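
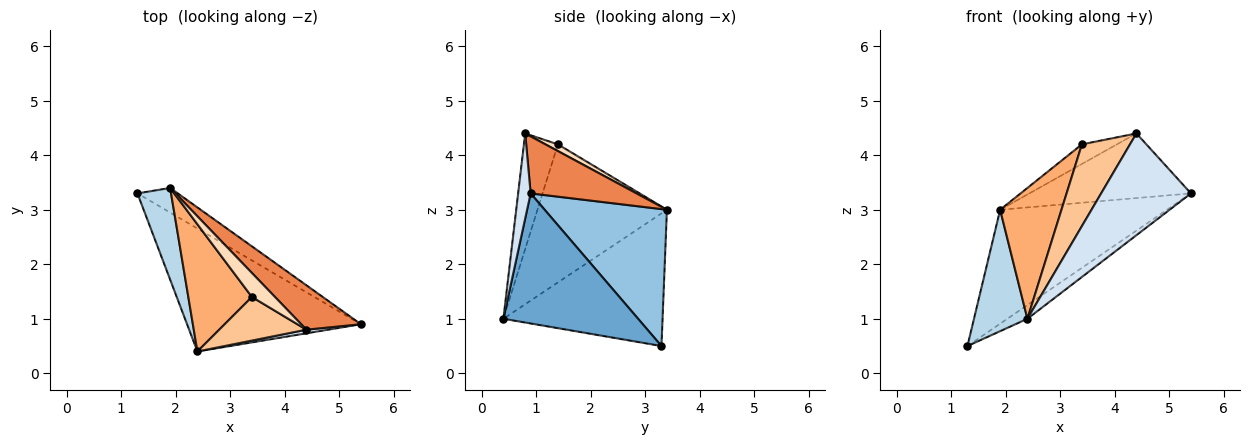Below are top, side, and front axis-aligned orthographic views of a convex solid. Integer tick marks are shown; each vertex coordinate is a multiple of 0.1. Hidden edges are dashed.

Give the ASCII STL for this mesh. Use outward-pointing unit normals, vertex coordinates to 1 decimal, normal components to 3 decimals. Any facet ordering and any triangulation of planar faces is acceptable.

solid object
 facet normal 0.597 0.089 -0.798
  outer loop
   vertex 2.4 0.4 1.0
   vertex 1.3 3.3 0.5
   vertex 5.4 0.9 3.3
  endloop
 endfacet
 facet normal 0.582 0.795 -0.172
  outer loop
   vertex 1.9 3.4 3.0
   vertex 5.4 0.9 3.3
   vertex 1.3 3.3 0.5
  endloop
 endfacet
 facet normal -0.922 -0.309 0.234
  outer loop
   vertex 1.9 3.4 3.0
   vertex 1.3 3.3 0.5
   vertex 2.4 0.4 1.0
  endloop
 endfacet
 facet normal 0.138 -0.990 0.035
  outer loop
   vertex 4.4 0.8 4.4
   vertex 2.4 0.4 1.0
   vertex 5.4 0.9 3.3
  endloop
 endfacet
 facet normal 0.475 0.725 0.498
  outer loop
   vertex 4.4 0.8 4.4
   vertex 5.4 0.9 3.3
   vertex 1.9 3.4 3.0
  endloop
 endfacet
 facet normal -0.834 -0.395 0.384
  outer loop
   vertex 3.4 1.4 4.2
   vertex 1.9 3.4 3.0
   vertex 2.4 0.4 1.0
  endloop
 endfacet
 facet normal -0.529 -0.749 0.399
  outer loop
   vertex 3.4 1.4 4.2
   vertex 2.4 0.4 1.0
   vertex 4.4 0.8 4.4
  endloop
 endfacet
 facet normal 0.220 0.618 0.755
  outer loop
   vertex 3.4 1.4 4.2
   vertex 4.4 0.8 4.4
   vertex 1.9 3.4 3.0
  endloop
 endfacet
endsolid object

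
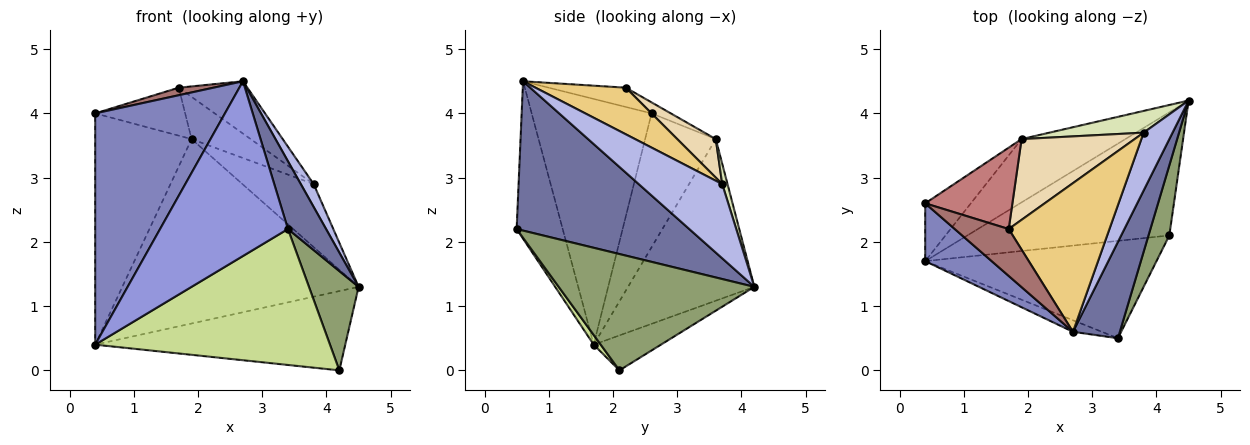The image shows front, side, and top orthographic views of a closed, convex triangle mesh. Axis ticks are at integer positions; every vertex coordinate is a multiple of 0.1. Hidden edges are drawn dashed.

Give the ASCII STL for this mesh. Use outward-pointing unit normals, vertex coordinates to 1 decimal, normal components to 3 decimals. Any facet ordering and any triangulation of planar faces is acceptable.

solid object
 facet normal 0.934 -0.206 0.293
  outer loop
   vertex 2.7 0.6 4.5
   vertex 3.4 0.5 2.2
   vertex 4.5 4.2 1.3
  endloop
 endfacet
 facet normal -0.667 -0.722 0.181
  outer loop
   vertex 0.4 1.7 0.4
   vertex 2.7 0.6 4.5
   vertex 0.4 2.6 4.0
  endloop
 endfacet
 facet normal -0.338 -0.939 -0.062
  outer loop
   vertex 0.4 1.7 0.4
   vertex 3.4 0.5 2.2
   vertex 2.7 0.6 4.5
  endloop
 endfacet
 facet normal 0.922 -0.142 0.359
  outer loop
   vertex 3.8 3.7 2.9
   vertex 2.7 0.6 4.5
   vertex 4.5 4.2 1.3
  endloop
 endfacet
 facet normal 0.955 -0.242 0.171
  outer loop
   vertex 4.2 2.1 0.0
   vertex 4.5 4.2 1.3
   vertex 3.4 0.5 2.2
  endloop
 endfacet
 facet normal -0.144 0.536 -0.832
  outer loop
   vertex 4.2 2.1 0.0
   vertex 0.4 1.7 0.4
   vertex 4.5 4.2 1.3
  endloop
 endfacet
 facet normal 0.024 -0.813 -0.582
  outer loop
   vertex 4.2 2.1 0.0
   vertex 3.4 0.5 2.2
   vertex 0.4 1.7 0.4
  endloop
 endfacet
 facet normal 0.070 0.943 0.325
  outer loop
   vertex 1.9 3.6 3.6
   vertex 3.8 3.7 2.9
   vertex 4.5 4.2 1.3
  endloop
 endfacet
 facet normal -0.580 0.791 -0.198
  outer loop
   vertex 1.9 3.6 3.6
   vertex 0.4 1.7 0.4
   vertex 0.4 2.6 4.0
  endloop
 endfacet
 facet normal -0.451 0.844 -0.290
  outer loop
   vertex 1.9 3.6 3.6
   vertex 4.5 4.2 1.3
   vertex 0.4 1.7 0.4
  endloop
 endfacet
 facet normal 0.400 0.304 0.864
  outer loop
   vertex 1.7 2.2 4.4
   vertex 2.7 0.6 4.5
   vertex 3.8 3.7 2.9
  endloop
 endfacet
 facet normal 0.289 0.443 0.848
  outer loop
   vertex 1.7 2.2 4.4
   vertex 3.8 3.7 2.9
   vertex 1.9 3.6 3.6
  endloop
 endfacet
 facet normal -0.333 -0.150 0.931
  outer loop
   vertex 1.7 2.2 4.4
   vertex 0.4 2.6 4.0
   vertex 2.7 0.6 4.5
  endloop
 endfacet
 facet normal -0.108 0.505 0.856
  outer loop
   vertex 1.7 2.2 4.4
   vertex 1.9 3.6 3.6
   vertex 0.4 2.6 4.0
  endloop
 endfacet
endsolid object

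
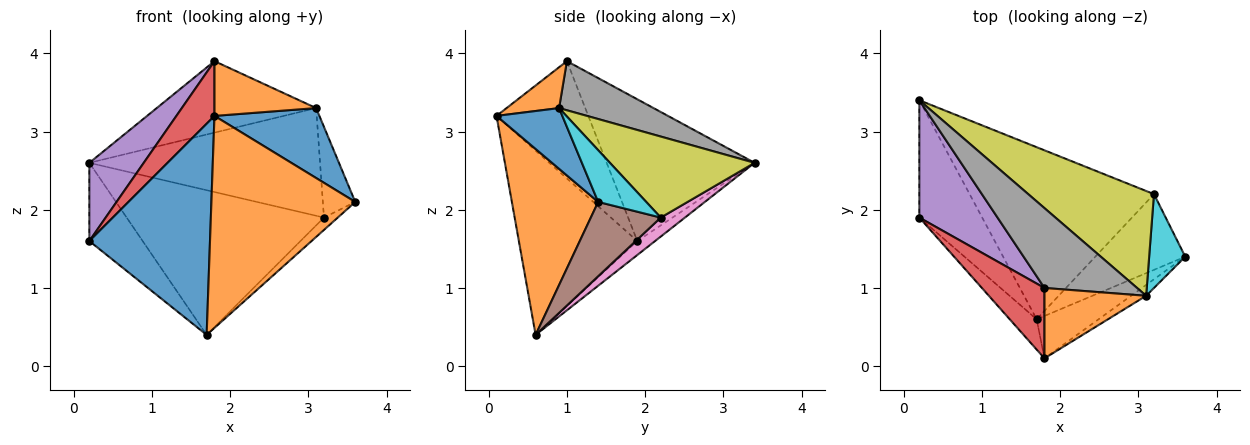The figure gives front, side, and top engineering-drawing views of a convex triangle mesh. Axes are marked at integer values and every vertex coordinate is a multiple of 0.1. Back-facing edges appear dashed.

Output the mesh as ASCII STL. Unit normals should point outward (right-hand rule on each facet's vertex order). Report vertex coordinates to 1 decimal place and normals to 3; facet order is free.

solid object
 facet normal -0.697 -0.710 -0.102
  outer loop
   vertex 1.7 0.6 0.4
   vertex 1.8 0.1 3.2
   vertex 0.2 1.9 1.6
  endloop
 endfacet
 facet normal 0.507 -0.845 -0.169
  outer loop
   vertex 1.7 0.6 0.4
   vertex 3.6 1.4 2.1
   vertex 1.8 0.1 3.2
  endloop
 endfacet
 facet normal -0.182 0.545 -0.818
  outer loop
   vertex 0.2 3.4 2.6
   vertex 1.7 0.6 0.4
   vertex 0.2 1.9 1.6
  endloop
 endfacet
 facet normal -0.829 -0.344 0.442
  outer loop
   vertex 1.8 1.0 3.9
   vertex 0.2 1.9 1.6
   vertex 1.8 0.1 3.2
  endloop
 endfacet
 facet normal -0.833 -0.307 0.460
  outer loop
   vertex 1.8 1.0 3.9
   vertex 0.2 3.4 2.6
   vertex 0.2 1.9 1.6
  endloop
 endfacet
 facet normal 0.632 0.125 -0.765
  outer loop
   vertex 3.2 2.2 1.9
   vertex 3.6 1.4 2.1
   vertex 1.7 0.6 0.4
  endloop
 endfacet
 facet normal 0.079 0.642 -0.763
  outer loop
   vertex 3.2 2.2 1.9
   vertex 1.7 0.6 0.4
   vertex 0.2 3.4 2.6
  endloop
 endfacet
 facet normal 0.368 0.620 0.693
  outer loop
   vertex 3.1 0.9 3.3
   vertex 0.2 3.4 2.6
   vertex 1.8 1.0 3.9
  endloop
 endfacet
 facet normal 0.410 0.654 0.636
  outer loop
   vertex 3.1 0.9 3.3
   vertex 3.2 2.2 1.9
   vertex 0.2 3.4 2.6
  endloop
 endfacet
 facet normal 0.718 0.484 0.501
  outer loop
   vertex 3.1 0.9 3.3
   vertex 3.6 1.4 2.1
   vertex 3.2 2.2 1.9
  endloop
 endfacet
 facet normal 0.527 -0.840 -0.130
  outer loop
   vertex 3.1 0.9 3.3
   vertex 1.8 0.1 3.2
   vertex 3.6 1.4 2.1
  endloop
 endfacet
 facet normal 0.302 -0.585 0.752
  outer loop
   vertex 3.1 0.9 3.3
   vertex 1.8 1.0 3.9
   vertex 1.8 0.1 3.2
  endloop
 endfacet
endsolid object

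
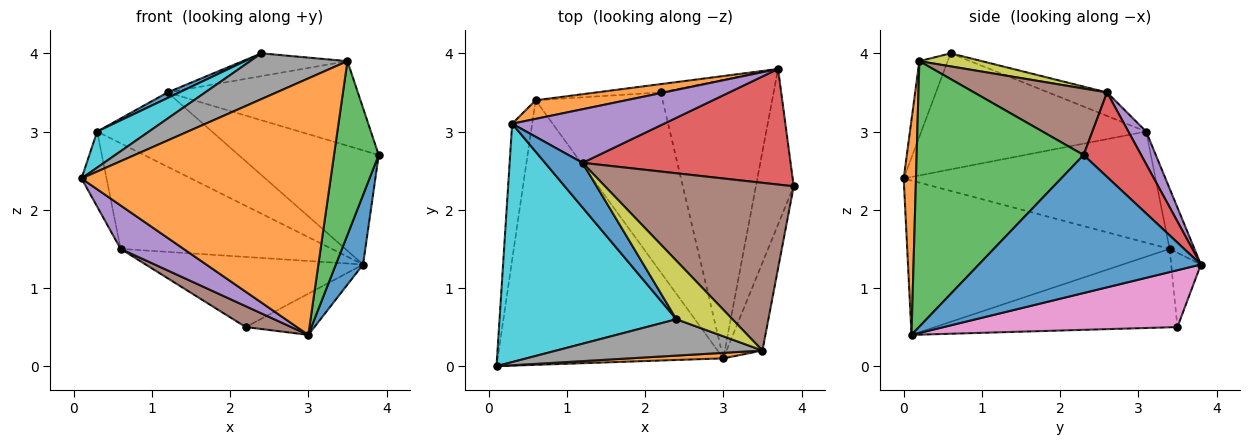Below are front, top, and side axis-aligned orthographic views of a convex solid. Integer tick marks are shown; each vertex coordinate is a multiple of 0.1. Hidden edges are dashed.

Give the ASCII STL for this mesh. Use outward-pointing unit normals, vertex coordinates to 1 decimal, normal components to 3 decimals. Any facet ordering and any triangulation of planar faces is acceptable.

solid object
 facet normal 0.958 -0.117 -0.263
  outer loop
   vertex 3.7 3.8 1.3
   vertex 3.9 2.3 2.7
   vertex 3.0 0.1 0.4
  endloop
 endfacet
 facet normal 0.049 -0.999 0.021
  outer loop
   vertex 3.5 0.2 3.9
   vertex 0.1 0.0 2.4
   vertex 3.0 0.1 0.4
  endloop
 endfacet
 facet normal 0.958 -0.256 -0.130
  outer loop
   vertex 3.5 0.2 3.9
   vertex 3.0 0.1 0.4
   vertex 3.9 2.3 2.7
  endloop
 endfacet
 facet normal 0.278 0.675 0.684
  outer loop
   vertex 1.2 2.6 3.5
   vertex 3.9 2.3 2.7
   vertex 3.7 3.8 1.3
  endloop
 endfacet
 facet normal 0.125 0.805 0.580
  outer loop
   vertex 1.2 2.6 3.5
   vertex 3.7 3.8 1.3
   vertex 0.3 3.1 3.0
  endloop
 endfacet
 facet normal 0.300 0.430 0.852
  outer loop
   vertex 1.2 2.6 3.5
   vertex 3.5 0.2 3.9
   vertex 3.9 2.3 2.7
  endloop
 endfacet
 facet normal 0.446 0.131 -0.885
  outer loop
   vertex 2.2 3.5 0.5
   vertex 3.7 3.8 1.3
   vertex 3.0 0.1 0.4
  endloop
 endfacet
 facet normal -0.223 -0.764 0.606
  outer loop
   vertex 2.4 0.6 4.0
   vertex 0.1 0.0 2.4
   vertex 3.5 0.2 3.9
  endloop
 endfacet
 facet normal 0.212 0.355 0.911
  outer loop
   vertex 2.4 0.6 4.0
   vertex 3.5 0.2 3.9
   vertex 1.2 2.6 3.5
  endloop
 endfacet
 facet normal -0.544 -0.125 0.829
  outer loop
   vertex 2.4 0.6 4.0
   vertex 0.3 3.1 3.0
   vertex 0.1 0.0 2.4
  endloop
 endfacet
 facet normal -0.527 -0.105 0.843
  outer loop
   vertex 2.4 0.6 4.0
   vertex 1.2 2.6 3.5
   vertex 0.3 3.1 3.0
  endloop
 endfacet
 facet normal -0.115 0.978 0.173
  outer loop
   vertex 0.6 3.4 1.5
   vertex 0.3 3.1 3.0
   vertex 3.7 3.8 1.3
  endloop
 endfacet
 facet normal -0.135 0.984 -0.117
  outer loop
   vertex 0.6 3.4 1.5
   vertex 3.7 3.8 1.3
   vertex 2.2 3.5 0.5
  endloop
 endfacet
 facet normal -0.979 0.097 -0.176
  outer loop
   vertex 0.6 3.4 1.5
   vertex 0.1 0.0 2.4
   vertex 0.3 3.1 3.0
  endloop
 endfacet
 facet normal -0.559 -0.134 -0.818
  outer loop
   vertex 0.6 3.4 1.5
   vertex 3.0 0.1 0.4
   vertex 0.1 0.0 2.4
  endloop
 endfacet
 facet normal -0.523 -0.098 -0.847
  outer loop
   vertex 0.6 3.4 1.5
   vertex 2.2 3.5 0.5
   vertex 3.0 0.1 0.4
  endloop
 endfacet
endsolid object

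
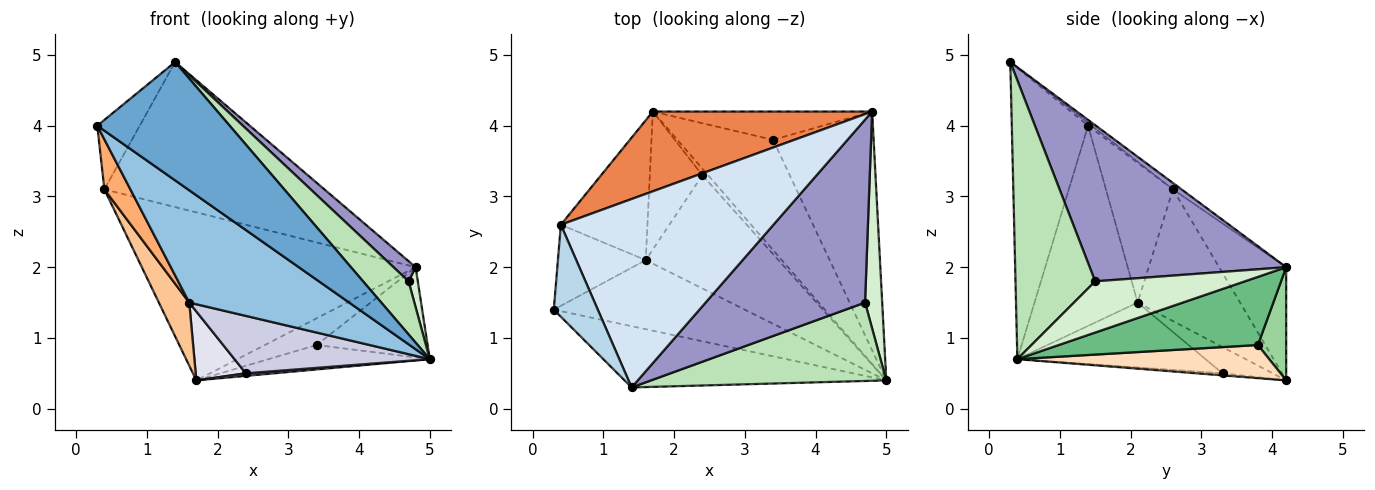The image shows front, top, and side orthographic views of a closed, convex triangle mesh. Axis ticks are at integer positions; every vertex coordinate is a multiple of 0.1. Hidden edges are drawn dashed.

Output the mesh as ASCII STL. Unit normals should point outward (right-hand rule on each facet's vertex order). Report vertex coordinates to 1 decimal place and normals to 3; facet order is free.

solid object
 facet normal -0.456 -0.790 -0.409
  outer loop
   vertex 1.4 0.3 4.9
   vertex 0.3 1.4 4.0
   vertex 5.0 0.4 0.7
  endloop
 endfacet
 facet normal -0.481 -0.747 -0.459
  outer loop
   vertex 1.6 2.1 1.5
   vertex 5.0 0.4 0.7
   vertex 0.3 1.4 4.0
  endloop
 endfacet
 facet normal -0.050 0.602 0.797
  outer loop
   vertex 0.4 2.6 3.1
   vertex 0.3 1.4 4.0
   vertex 1.4 0.3 4.9
  endloop
 endfacet
 facet normal -0.024 0.610 0.792
  outer loop
   vertex 0.4 2.6 3.1
   vertex 1.4 0.3 4.9
   vertex 4.8 4.2 2.0
  endloop
 endfacet
 facet normal -0.216 0.882 0.419
  outer loop
   vertex 0.4 2.6 3.1
   vertex 4.8 4.2 2.0
   vertex 1.7 4.2 0.4
  endloop
 endfacet
 facet normal -0.804 -0.312 -0.506
  outer loop
   vertex 0.4 2.6 3.1
   vertex 1.6 2.1 1.5
   vertex 0.3 1.4 4.0
  endloop
 endfacet
 facet normal -0.811 -0.241 -0.533
  outer loop
   vertex 0.4 2.6 3.1
   vertex 1.7 4.2 0.4
   vertex 1.6 2.1 1.5
  endloop
 endfacet
 facet normal 0.320 0.205 -0.925
  outer loop
   vertex 3.4 3.8 0.9
   vertex 5.0 0.4 0.7
   vertex 1.7 4.2 0.4
  endloop
 endfacet
 facet normal 0.535 0.298 -0.790
  outer loop
   vertex 3.4 3.8 0.9
   vertex 4.8 4.2 2.0
   vertex 5.0 0.4 0.7
  endloop
 endfacet
 facet normal 0.351 0.642 -0.681
  outer loop
   vertex 3.4 3.8 0.9
   vertex 1.7 4.2 0.4
   vertex 4.8 4.2 2.0
  endloop
 endfacet
 facet normal 0.701 -0.400 0.591
  outer loop
   vertex 4.7 1.5 1.8
   vertex 1.4 0.3 4.9
   vertex 5.0 0.4 0.7
  endloop
 endfacet
 facet normal 0.947 -0.059 0.317
  outer loop
   vertex 4.7 1.5 1.8
   vertex 5.0 0.4 0.7
   vertex 4.8 4.2 2.0
  endloop
 endfacet
 facet normal 0.698 -0.079 0.712
  outer loop
   vertex 4.7 1.5 1.8
   vertex 4.8 4.2 2.0
   vertex 1.4 0.3 4.9
  endloop
 endfacet
 facet normal -0.314 -0.343 -0.885
  outer loop
   vertex 2.4 3.3 0.5
   vertex 1.7 4.2 0.4
   vertex 5.0 0.4 0.7
  endloop
 endfacet
 facet normal -0.400 -0.415 -0.817
  outer loop
   vertex 2.4 3.3 0.5
   vertex 5.0 0.4 0.7
   vertex 1.6 2.1 1.5
  endloop
 endfacet
 facet normal -0.408 -0.408 -0.816
  outer loop
   vertex 2.4 3.3 0.5
   vertex 1.6 2.1 1.5
   vertex 1.7 4.2 0.4
  endloop
 endfacet
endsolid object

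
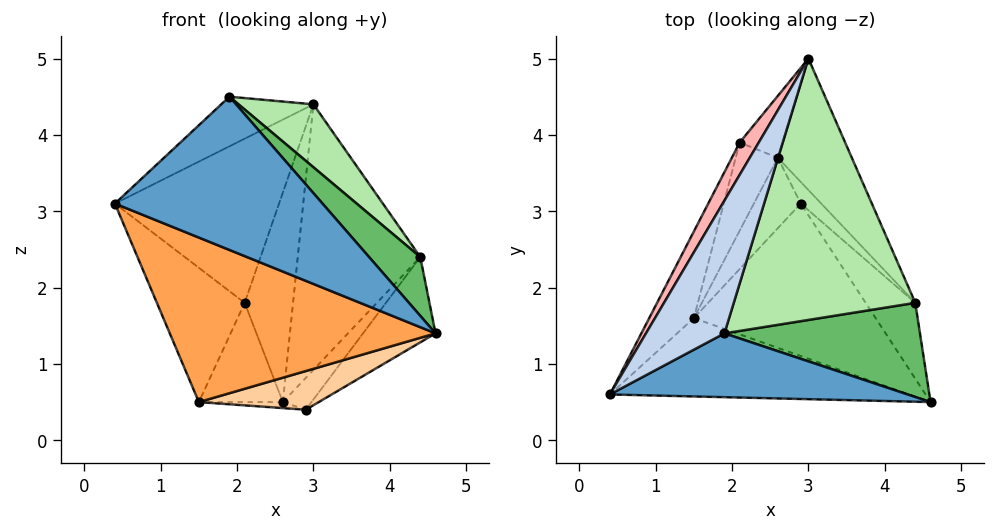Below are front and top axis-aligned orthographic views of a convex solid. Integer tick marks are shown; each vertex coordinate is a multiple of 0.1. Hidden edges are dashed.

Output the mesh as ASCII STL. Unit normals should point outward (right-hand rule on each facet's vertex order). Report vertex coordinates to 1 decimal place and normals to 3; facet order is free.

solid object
 facet normal 0.132 -0.915 0.381
  outer loop
   vertex 1.9 1.4 4.5
   vertex 0.4 0.6 3.1
   vertex 4.6 0.5 1.4
  endloop
 endfacet
 facet normal -0.728 0.240 0.642
  outer loop
   vertex 1.9 1.4 4.5
   vertex 3.0 5.0 4.4
   vertex 0.4 0.6 3.1
  endloop
 endfacet
 facet normal -0.192 -0.886 -0.422
  outer loop
   vertex 1.5 1.6 0.5
   vertex 4.6 0.5 1.4
   vertex 0.4 0.6 3.1
  endloop
 endfacet
 facet normal 0.191 -0.241 -0.952
  outer loop
   vertex 1.5 1.6 0.5
   vertex 2.9 3.1 0.4
   vertex 4.6 0.5 1.4
  endloop
 endfacet
 facet normal 0.623 -0.414 0.663
  outer loop
   vertex 4.4 1.8 2.4
   vertex 1.9 1.4 4.5
   vertex 4.6 0.5 1.4
  endloop
 endfacet
 facet normal 0.649 -0.178 0.739
  outer loop
   vertex 4.4 1.8 2.4
   vertex 3.0 5.0 4.4
   vertex 1.9 1.4 4.5
  endloop
 endfacet
 facet normal 0.838 0.408 -0.363
  outer loop
   vertex 4.4 1.8 2.4
   vertex 4.6 0.5 1.4
   vertex 2.9 3.1 0.4
  endloop
 endfacet
 facet normal -0.869 0.485 0.096
  outer loop
   vertex 2.1 3.9 1.8
   vertex 0.4 0.6 3.1
   vertex 3.0 5.0 4.4
  endloop
 endfacet
 facet normal -0.898 0.369 -0.238
  outer loop
   vertex 2.1 3.9 1.8
   vertex 1.5 1.6 0.5
   vertex 0.4 0.6 3.1
  endloop
 endfacet
 facet normal -0.160 0.084 -0.984
  outer loop
   vertex 2.6 3.7 0.5
   vertex 2.9 3.1 0.4
   vertex 1.5 1.6 0.5
  endloop
 endfacet
 facet normal -0.819 0.429 -0.381
  outer loop
   vertex 2.6 3.7 0.5
   vertex 1.5 1.6 0.5
   vertex 2.1 3.9 1.8
  endloop
 endfacet
 facet normal -0.333 0.904 -0.267
  outer loop
   vertex 2.6 3.7 0.5
   vertex 2.1 3.9 1.8
   vertex 3.0 5.0 4.4
  endloop
 endfacet
 facet normal 0.817 0.517 -0.256
  outer loop
   vertex 2.6 3.7 0.5
   vertex 3.0 5.0 4.4
   vertex 4.4 1.8 2.4
  endloop
 endfacet
 facet normal 0.826 0.466 -0.317
  outer loop
   vertex 2.6 3.7 0.5
   vertex 4.4 1.8 2.4
   vertex 2.9 3.1 0.4
  endloop
 endfacet
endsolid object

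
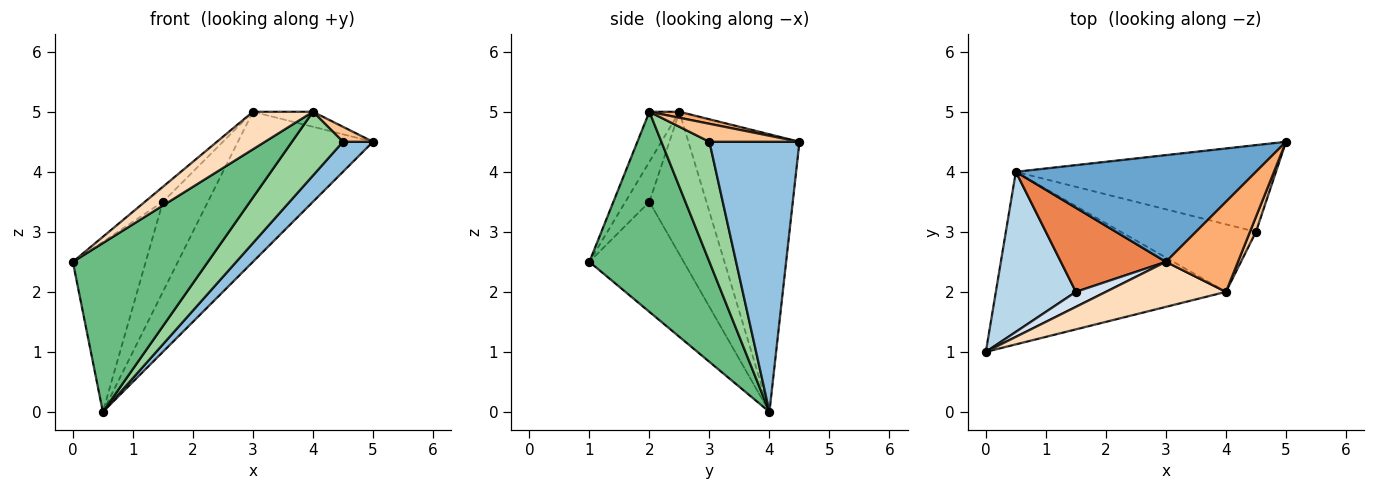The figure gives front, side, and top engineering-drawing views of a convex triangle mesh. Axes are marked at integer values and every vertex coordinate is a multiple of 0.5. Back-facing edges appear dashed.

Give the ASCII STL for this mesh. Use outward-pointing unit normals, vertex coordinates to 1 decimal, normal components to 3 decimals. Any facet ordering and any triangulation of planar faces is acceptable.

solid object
 facet normal -0.557 0.677 0.481
  outer loop
   vertex 3.0 2.5 5.0
   vertex 5.0 4.5 4.5
   vertex 0.5 4.0 0.0
  endloop
 endfacet
 facet normal 0.700 -0.233 -0.674
  outer loop
   vertex 4.5 3.0 4.5
   vertex 0.5 4.0 0.0
   vertex 5.0 4.5 4.5
  endloop
 endfacet
 facet normal -0.686 0.530 0.499
  outer loop
   vertex 1.5 2.0 3.5
   vertex 0.5 4.0 0.0
   vertex 0.0 1.0 2.5
  endloop
 endfacet
 facet normal -0.686 0.514 0.514
  outer loop
   vertex 1.5 2.0 3.5
   vertex 0.0 1.0 2.5
   vertex 3.0 2.5 5.0
  endloop
 endfacet
 facet normal -0.679 0.536 0.501
  outer loop
   vertex 1.5 2.0 3.5
   vertex 3.0 2.5 5.0
   vertex 0.5 4.0 0.0
  endloop
 endfacet
 facet normal 0.082 0.164 0.983
  outer loop
   vertex 4.0 2.0 5.0
   vertex 5.0 4.5 4.5
   vertex 3.0 2.5 5.0
  endloop
 endfacet
 facet normal 0.905 -0.302 0.302
  outer loop
   vertex 4.0 2.0 5.0
   vertex 4.5 3.0 4.5
   vertex 5.0 4.5 4.5
  endloop
 endfacet
 facet normal -0.305 -0.610 0.732
  outer loop
   vertex 4.0 2.0 5.0
   vertex 3.0 2.5 5.0
   vertex 0.0 1.0 2.5
  endloop
 endfacet
 facet normal 0.528 -0.594 -0.607
  outer loop
   vertex 4.0 2.0 5.0
   vertex 0.0 1.0 2.5
   vertex 0.5 4.0 0.0
  endloop
 endfacet
 facet normal 0.543 -0.577 -0.611
  outer loop
   vertex 4.0 2.0 5.0
   vertex 0.5 4.0 0.0
   vertex 4.5 3.0 4.5
  endloop
 endfacet
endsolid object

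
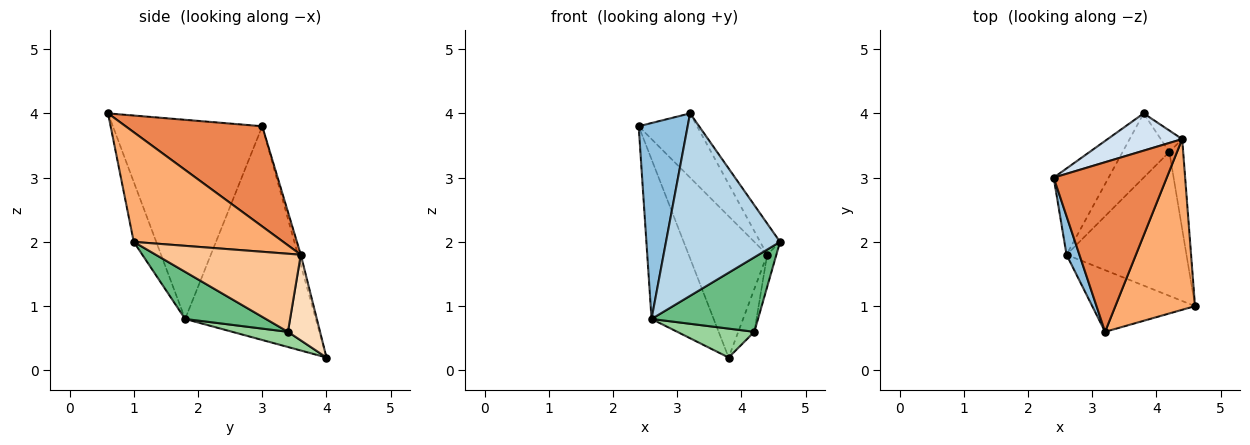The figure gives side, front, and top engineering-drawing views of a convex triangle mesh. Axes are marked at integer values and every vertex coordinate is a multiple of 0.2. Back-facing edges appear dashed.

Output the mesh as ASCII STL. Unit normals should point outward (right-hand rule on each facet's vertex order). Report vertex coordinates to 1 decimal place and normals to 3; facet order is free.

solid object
 facet normal -0.880 0.418 -0.226
  outer loop
   vertex 2.6 1.8 0.8
   vertex 2.4 3.0 3.8
   vertex 3.8 4.0 0.2
  endloop
 endfacet
 facet normal -0.948 -0.311 0.061
  outer loop
   vertex 2.6 1.8 0.8
   vertex 3.2 0.6 4.0
   vertex 2.4 3.0 3.8
  endloop
 endfacet
 facet normal -0.184 -0.931 -0.315
  outer loop
   vertex 2.6 1.8 0.8
   vertex 4.6 1.0 2.0
   vertex 3.2 0.6 4.0
  endloop
 endfacet
 facet normal -0.035 0.966 0.255
  outer loop
   vertex 4.4 3.6 1.8
   vertex 3.8 4.0 0.2
   vertex 2.4 3.0 3.8
  endloop
 endfacet
 facet normal 0.638 0.273 0.720
  outer loop
   vertex 4.4 3.6 1.8
   vertex 2.4 3.0 3.8
   vertex 3.2 0.6 4.0
  endloop
 endfacet
 facet normal 0.804 0.107 0.584
  outer loop
   vertex 4.4 3.6 1.8
   vertex 3.2 0.6 4.0
   vertex 4.6 1.0 2.0
  endloop
 endfacet
 facet normal 0.983 0.062 -0.174
  outer loop
   vertex 4.2 3.4 0.6
   vertex 4.4 3.6 1.8
   vertex 4.6 1.0 2.0
  endloop
 endfacet
 facet normal 0.873 0.436 -0.218
  outer loop
   vertex 4.2 3.4 0.6
   vertex 3.8 4.0 0.2
   vertex 4.4 3.6 1.8
  endloop
 endfacet
 facet normal 0.329 -0.434 -0.838
  outer loop
   vertex 4.2 3.4 0.6
   vertex 4.6 1.0 2.0
   vertex 2.6 1.8 0.8
  endloop
 endfacet
 facet normal 0.284 -0.393 -0.874
  outer loop
   vertex 4.2 3.4 0.6
   vertex 2.6 1.8 0.8
   vertex 3.8 4.0 0.2
  endloop
 endfacet
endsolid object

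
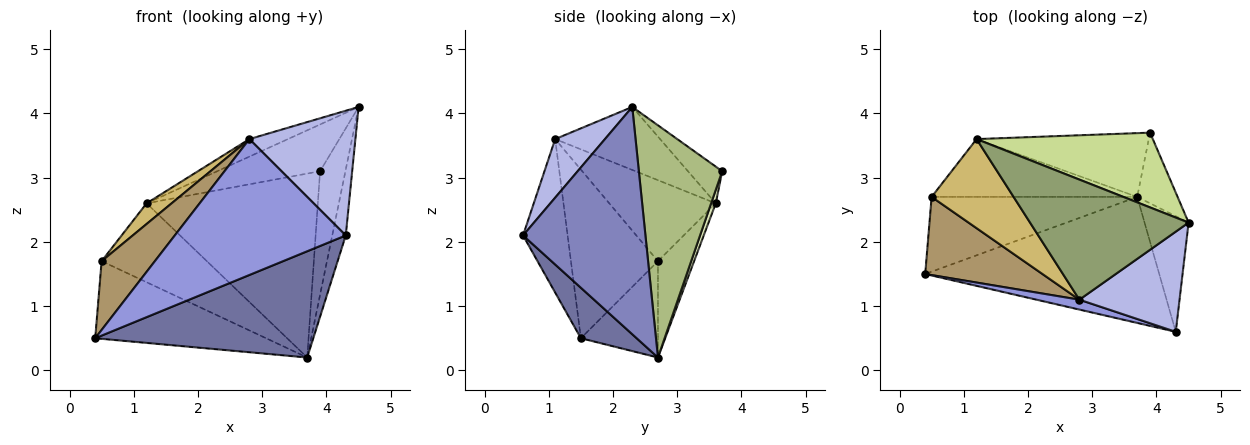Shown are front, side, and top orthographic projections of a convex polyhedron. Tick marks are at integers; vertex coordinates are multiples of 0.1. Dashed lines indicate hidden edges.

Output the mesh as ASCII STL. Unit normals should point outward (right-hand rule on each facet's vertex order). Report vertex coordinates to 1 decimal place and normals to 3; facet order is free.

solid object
 facet normal 0.163 -0.636 -0.754
  outer loop
   vertex 3.7 2.7 0.2
   vertex 4.3 0.6 2.1
   vertex 0.4 1.5 0.5
  endloop
 endfacet
 facet normal 0.976 0.108 -0.189
  outer loop
   vertex 3.7 2.7 0.2
   vertex 4.5 2.3 4.1
   vertex 4.3 0.6 2.1
  endloop
 endfacet
 facet normal -0.252 -0.965 0.070
  outer loop
   vertex 2.8 1.1 3.6
   vertex 0.4 1.5 0.5
   vertex 4.3 0.6 2.1
  endloop
 endfacet
 facet normal 0.344 -0.732 0.588
  outer loop
   vertex 2.8 1.1 3.6
   vertex 4.3 0.6 2.1
   vertex 4.5 2.3 4.1
  endloop
 endfacet
 facet normal -0.366 0.134 0.921
  outer loop
   vertex 2.8 1.1 3.6
   vertex 4.5 2.3 4.1
   vertex 1.2 3.6 2.6
  endloop
 endfacet
 facet normal 0.944 0.287 -0.164
  outer loop
   vertex 3.9 3.7 3.1
   vertex 4.5 2.3 4.1
   vertex 3.7 2.7 0.2
  endloop
 endfacet
 facet normal -0.174 0.522 0.835
  outer loop
   vertex 3.9 3.7 3.1
   vertex 1.2 3.6 2.6
   vertex 4.5 2.3 4.1
  endloop
 endfacet
 facet normal 0.026 0.945 -0.327
  outer loop
   vertex 3.9 3.7 3.1
   vertex 3.7 2.7 0.2
   vertex 1.2 3.6 2.6
  endloop
 endfacet
 facet normal -0.734 -0.449 0.510
  outer loop
   vertex 0.5 2.7 1.7
   vertex 0.4 1.5 0.5
   vertex 2.8 1.1 3.6
  endloop
 endfacet
 facet normal -0.693 -0.163 0.702
  outer loop
   vertex 0.5 2.7 1.7
   vertex 2.8 1.1 3.6
   vertex 1.2 3.6 2.6
  endloop
 endfacet
 facet normal -0.309 0.685 -0.659
  outer loop
   vertex 0.5 2.7 1.7
   vertex 3.7 2.7 0.2
   vertex 0.4 1.5 0.5
  endloop
 endfacet
 facet normal -0.267 0.777 -0.570
  outer loop
   vertex 0.5 2.7 1.7
   vertex 1.2 3.6 2.6
   vertex 3.7 2.7 0.2
  endloop
 endfacet
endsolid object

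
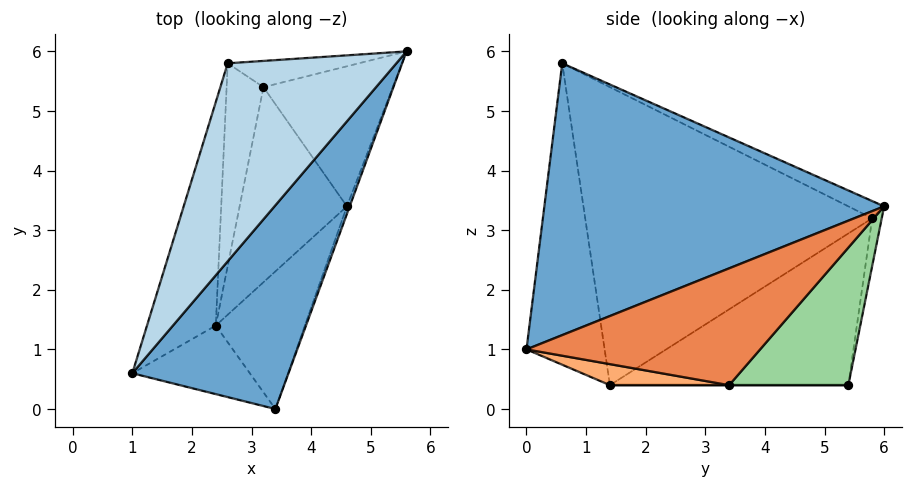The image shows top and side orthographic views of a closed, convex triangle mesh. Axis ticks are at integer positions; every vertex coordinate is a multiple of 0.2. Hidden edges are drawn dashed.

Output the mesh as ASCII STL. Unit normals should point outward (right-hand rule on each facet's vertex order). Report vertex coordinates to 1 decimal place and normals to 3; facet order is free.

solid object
 facet normal 0.770 -0.459 0.443
  outer loop
   vertex 3.4 0.0 1.0
   vertex 5.6 6.0 3.4
   vertex 1.0 0.6 5.8
  endloop
 endfacet
 facet normal -0.720 -0.635 -0.281
  outer loop
   vertex 2.4 1.4 0.4
   vertex 3.4 0.0 1.0
   vertex 1.0 0.6 5.8
  endloop
 endfacet
 facet normal -0.090 0.467 0.879
  outer loop
   vertex 2.6 5.8 3.2
   vertex 1.0 0.6 5.8
   vertex 5.6 6.0 3.4
  endloop
 endfacet
 facet normal -0.958 0.184 -0.221
  outer loop
   vertex 2.6 5.8 3.2
   vertex 2.4 1.4 0.4
   vertex 1.0 0.6 5.8
  endloop
 endfacet
 facet normal 0.942 -0.336 -0.022
  outer loop
   vertex 4.6 3.4 0.4
   vertex 5.6 6.0 3.4
   vertex 3.4 0.0 1.0
  endloop
 endfacet
 facet normal 0.223 -0.245 -0.944
  outer loop
   vertex 4.6 3.4 0.4
   vertex 3.4 0.0 1.0
   vertex 2.4 1.4 0.4
  endloop
 endfacet
 facet normal -0.954 0.191 -0.232
  outer loop
   vertex 3.2 5.4 0.4
   vertex 2.4 1.4 0.4
   vertex 2.6 5.8 3.2
  endloop
 endfacet
 facet normal 0.000 0.000 -1.000
  outer loop
   vertex 3.2 5.4 0.4
   vertex 4.6 3.4 0.4
   vertex 2.4 1.4 0.4
  endloop
 endfacet
 facet normal -0.056 0.987 -0.153
  outer loop
   vertex 3.2 5.4 0.4
   vertex 2.6 5.8 3.2
   vertex 5.6 6.0 3.4
  endloop
 endfacet
 facet normal 0.649 0.454 -0.610
  outer loop
   vertex 3.2 5.4 0.4
   vertex 5.6 6.0 3.4
   vertex 4.6 3.4 0.4
  endloop
 endfacet
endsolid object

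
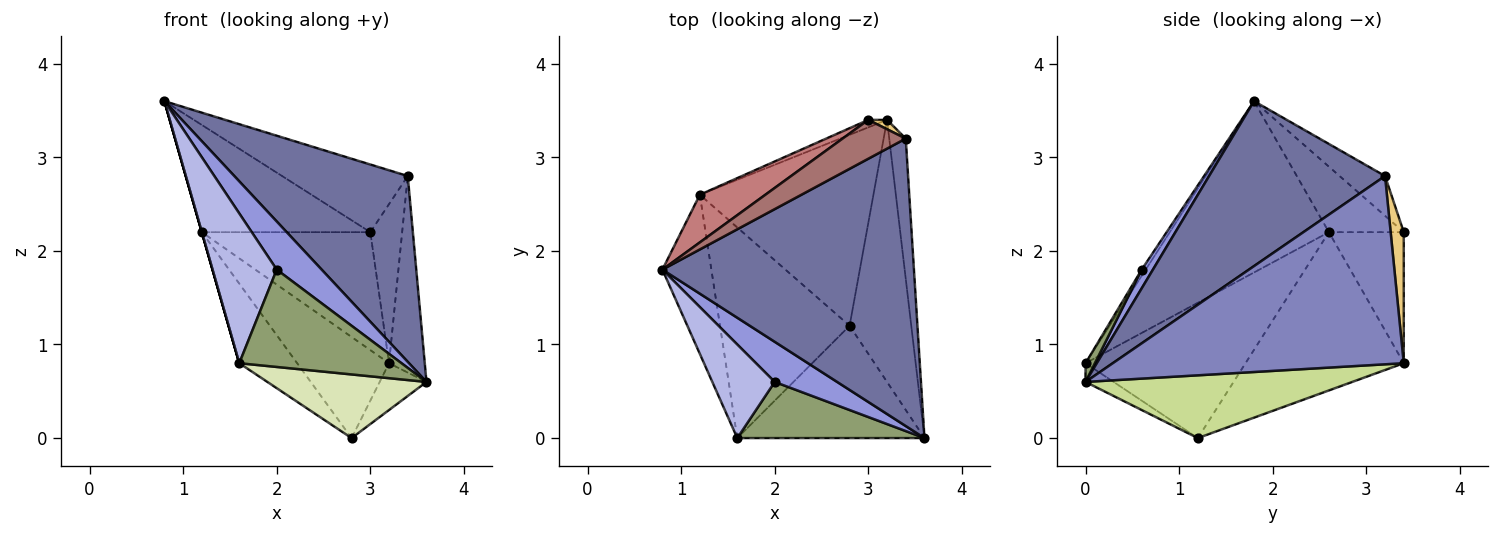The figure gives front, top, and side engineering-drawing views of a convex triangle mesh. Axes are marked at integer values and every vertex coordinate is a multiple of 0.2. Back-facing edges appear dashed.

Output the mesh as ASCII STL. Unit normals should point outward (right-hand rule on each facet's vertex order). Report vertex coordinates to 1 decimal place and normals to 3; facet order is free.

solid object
 facet normal 0.482 -0.476 0.736
  outer loop
   vertex 3.4 3.2 2.8
   vertex 0.8 1.8 3.6
   vertex 3.6 0.0 0.6
  endloop
 endfacet
 facet normal 0.989 0.121 -0.087
  outer loop
   vertex 3.4 3.2 2.8
   vertex 3.6 0.0 0.6
   vertex 3.2 3.4 0.8
  endloop
 endfacet
 facet normal 0.189 -0.754 0.629
  outer loop
   vertex 2.0 0.6 1.8
   vertex 3.6 0.0 0.6
   vertex 0.8 1.8 3.6
  endloop
 endfacet
 facet normal -0.053 -0.847 0.529
  outer loop
   vertex 2.0 0.6 1.8
   vertex 0.8 1.8 3.6
   vertex 1.6 0.0 0.8
  endloop
 endfacet
 facet normal 0.050 -0.865 0.499
  outer loop
   vertex 2.0 0.6 1.8
   vertex 1.6 0.0 0.8
   vertex 3.6 0.0 0.6
  endloop
 endfacet
 facet normal -0.962 0.000 -0.275
  outer loop
   vertex 1.2 2.6 2.2
   vertex 1.6 0.0 0.8
   vertex 0.8 1.8 3.6
  endloop
 endfacet
 facet normal 0.708 0.124 -0.695
  outer loop
   vertex 2.8 1.2 0.0
   vertex 3.2 3.4 0.8
   vertex 3.6 0.0 0.6
  endloop
 endfacet
 facet normal -0.087 -0.491 -0.867
  outer loop
   vertex 2.8 1.2 0.0
   vertex 3.6 0.0 0.6
   vertex 1.6 0.0 0.8
  endloop
 endfacet
 facet normal -0.627 0.364 -0.688
  outer loop
   vertex 2.8 1.2 0.0
   vertex 1.2 2.6 2.2
   vertex 3.2 3.4 0.8
  endloop
 endfacet
 facet normal -0.699 0.253 -0.669
  outer loop
   vertex 2.8 1.2 0.0
   vertex 1.6 0.0 0.8
   vertex 1.2 2.6 2.2
  endloop
 endfacet
 facet normal 0.380 0.923 0.054
  outer loop
   vertex 3.0 3.4 2.2
   vertex 3.4 3.2 2.8
   vertex 3.2 3.4 0.8
  endloop
 endfacet
 facet normal -0.405 0.912 -0.058
  outer loop
   vertex 3.0 3.4 2.2
   vertex 3.2 3.4 0.8
   vertex 1.2 2.6 2.2
  endloop
 endfacet
 facet normal -0.299 0.827 0.475
  outer loop
   vertex 3.0 3.4 2.2
   vertex 0.8 1.8 3.6
   vertex 3.4 3.2 2.8
  endloop
 endfacet
 facet normal -0.376 0.847 0.376
  outer loop
   vertex 3.0 3.4 2.2
   vertex 1.2 2.6 2.2
   vertex 0.8 1.8 3.6
  endloop
 endfacet
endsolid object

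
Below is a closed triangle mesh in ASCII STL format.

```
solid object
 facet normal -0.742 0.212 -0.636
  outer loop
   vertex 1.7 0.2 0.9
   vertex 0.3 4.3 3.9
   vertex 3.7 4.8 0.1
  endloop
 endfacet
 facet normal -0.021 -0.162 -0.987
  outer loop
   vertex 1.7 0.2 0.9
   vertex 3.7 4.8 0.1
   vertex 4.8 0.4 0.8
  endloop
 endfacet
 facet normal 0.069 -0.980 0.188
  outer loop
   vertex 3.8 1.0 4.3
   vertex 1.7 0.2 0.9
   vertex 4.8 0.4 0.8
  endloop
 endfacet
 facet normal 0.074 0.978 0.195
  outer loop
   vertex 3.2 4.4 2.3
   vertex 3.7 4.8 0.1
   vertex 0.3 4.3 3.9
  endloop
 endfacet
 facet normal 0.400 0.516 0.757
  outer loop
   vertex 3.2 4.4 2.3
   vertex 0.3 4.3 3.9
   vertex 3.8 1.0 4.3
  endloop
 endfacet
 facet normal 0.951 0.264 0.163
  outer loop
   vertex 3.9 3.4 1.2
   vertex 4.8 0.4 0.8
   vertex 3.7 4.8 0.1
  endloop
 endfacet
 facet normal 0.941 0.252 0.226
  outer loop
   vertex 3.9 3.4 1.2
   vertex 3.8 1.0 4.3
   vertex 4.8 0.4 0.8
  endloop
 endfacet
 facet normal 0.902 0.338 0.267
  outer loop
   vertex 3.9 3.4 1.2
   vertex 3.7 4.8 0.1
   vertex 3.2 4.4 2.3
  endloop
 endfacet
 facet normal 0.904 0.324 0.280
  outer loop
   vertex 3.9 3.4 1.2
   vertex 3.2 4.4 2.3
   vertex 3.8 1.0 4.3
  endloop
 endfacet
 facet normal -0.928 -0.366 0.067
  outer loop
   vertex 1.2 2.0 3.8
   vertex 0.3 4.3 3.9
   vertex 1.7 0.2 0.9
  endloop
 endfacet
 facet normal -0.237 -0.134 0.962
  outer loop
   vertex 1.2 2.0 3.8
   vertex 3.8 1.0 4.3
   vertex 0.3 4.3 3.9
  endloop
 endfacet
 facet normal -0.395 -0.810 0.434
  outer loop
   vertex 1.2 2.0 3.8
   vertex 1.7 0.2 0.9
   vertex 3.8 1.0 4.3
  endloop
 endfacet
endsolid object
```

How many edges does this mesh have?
18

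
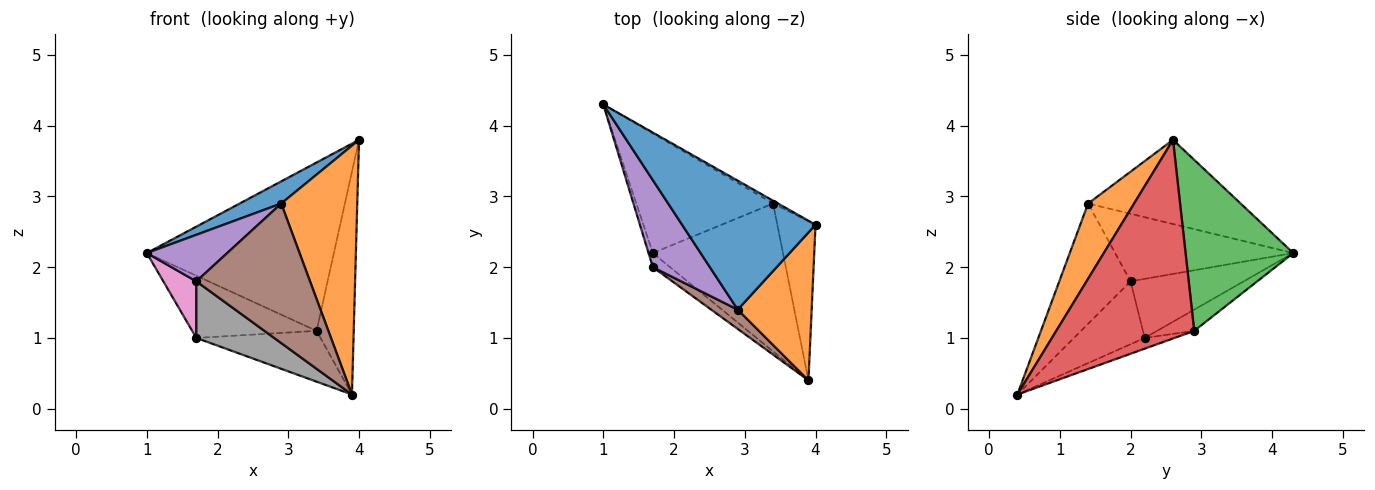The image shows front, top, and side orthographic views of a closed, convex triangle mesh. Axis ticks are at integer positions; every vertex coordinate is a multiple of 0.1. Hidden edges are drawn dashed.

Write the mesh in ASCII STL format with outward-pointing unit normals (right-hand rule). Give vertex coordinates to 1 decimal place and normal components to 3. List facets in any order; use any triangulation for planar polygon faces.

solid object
 facet normal -0.528 -0.144 0.837
  outer loop
   vertex 2.9 1.4 2.9
   vertex 4.0 2.6 3.8
   vertex 1.0 4.3 2.2
  endloop
 endfacet
 facet normal 0.461 -0.763 0.453
  outer loop
   vertex 2.9 1.4 2.9
   vertex 3.9 0.4 0.2
   vertex 4.0 2.6 3.8
  endloop
 endfacet
 facet normal 0.499 0.867 -0.015
  outer loop
   vertex 3.4 2.9 1.1
   vertex 1.0 4.3 2.2
   vertex 4.0 2.6 3.8
  endloop
 endfacet
 facet normal 0.949 0.256 -0.183
  outer loop
   vertex 3.4 2.9 1.1
   vertex 4.0 2.6 3.8
   vertex 3.9 0.4 0.2
  endloop
 endfacet
 facet normal -0.722 -0.326 0.610
  outer loop
   vertex 1.7 2.0 1.8
   vertex 2.9 1.4 2.9
   vertex 1.0 4.3 2.2
  endloop
 endfacet
 facet normal -0.527 -0.842 0.116
  outer loop
   vertex 1.7 2.0 1.8
   vertex 3.9 0.4 0.2
   vertex 2.9 1.4 2.9
  endloop
 endfacet
 facet normal -0.958 -0.279 -0.070
  outer loop
   vertex 1.7 2.2 1.0
   vertex 1.7 2.0 1.8
   vertex 1.0 4.3 2.2
  endloop
 endfacet
 facet normal -0.661 -0.728 -0.182
  outer loop
   vertex 1.7 2.2 1.0
   vertex 3.9 0.4 0.2
   vertex 1.7 2.0 1.8
  endloop
 endfacet
 facet normal -0.136 0.457 -0.879
  outer loop
   vertex 1.7 2.2 1.0
   vertex 1.0 4.3 2.2
   vertex 3.4 2.9 1.1
  endloop
 endfacet
 facet normal -0.078 0.324 -0.943
  outer loop
   vertex 1.7 2.2 1.0
   vertex 3.4 2.9 1.1
   vertex 3.9 0.4 0.2
  endloop
 endfacet
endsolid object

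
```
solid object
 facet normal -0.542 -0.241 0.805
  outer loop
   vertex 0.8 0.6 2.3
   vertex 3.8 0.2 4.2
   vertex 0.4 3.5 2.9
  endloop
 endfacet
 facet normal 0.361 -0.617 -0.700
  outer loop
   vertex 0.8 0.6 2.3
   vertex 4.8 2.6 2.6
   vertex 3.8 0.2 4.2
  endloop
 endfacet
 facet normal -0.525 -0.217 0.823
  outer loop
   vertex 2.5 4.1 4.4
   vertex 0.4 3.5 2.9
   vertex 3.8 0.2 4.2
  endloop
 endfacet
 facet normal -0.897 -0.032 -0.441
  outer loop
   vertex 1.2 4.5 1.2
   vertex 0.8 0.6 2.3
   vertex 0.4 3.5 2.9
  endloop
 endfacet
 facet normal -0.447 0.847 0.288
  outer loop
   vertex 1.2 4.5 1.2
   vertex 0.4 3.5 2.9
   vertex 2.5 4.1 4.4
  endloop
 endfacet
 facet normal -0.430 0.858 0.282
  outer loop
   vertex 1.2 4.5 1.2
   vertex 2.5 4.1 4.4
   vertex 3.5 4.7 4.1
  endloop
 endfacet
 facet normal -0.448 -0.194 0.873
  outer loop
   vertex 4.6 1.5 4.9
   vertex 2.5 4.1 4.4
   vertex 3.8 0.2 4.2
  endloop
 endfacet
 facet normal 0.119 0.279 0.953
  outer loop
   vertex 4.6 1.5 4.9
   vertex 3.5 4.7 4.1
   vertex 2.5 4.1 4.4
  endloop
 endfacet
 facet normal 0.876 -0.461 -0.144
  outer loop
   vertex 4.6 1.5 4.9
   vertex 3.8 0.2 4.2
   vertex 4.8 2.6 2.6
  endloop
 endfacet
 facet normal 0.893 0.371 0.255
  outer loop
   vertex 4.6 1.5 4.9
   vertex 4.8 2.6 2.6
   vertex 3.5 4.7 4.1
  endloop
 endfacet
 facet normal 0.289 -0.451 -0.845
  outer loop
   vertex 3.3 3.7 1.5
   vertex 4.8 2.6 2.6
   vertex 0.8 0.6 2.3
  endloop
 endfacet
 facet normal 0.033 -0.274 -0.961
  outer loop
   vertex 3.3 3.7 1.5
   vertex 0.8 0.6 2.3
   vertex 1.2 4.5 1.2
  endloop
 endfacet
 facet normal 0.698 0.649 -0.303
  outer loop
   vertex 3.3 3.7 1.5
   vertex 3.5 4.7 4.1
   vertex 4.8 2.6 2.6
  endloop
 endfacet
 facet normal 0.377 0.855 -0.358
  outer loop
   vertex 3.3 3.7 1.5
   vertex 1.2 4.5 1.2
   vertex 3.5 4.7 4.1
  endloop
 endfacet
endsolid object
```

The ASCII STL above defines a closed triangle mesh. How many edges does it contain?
21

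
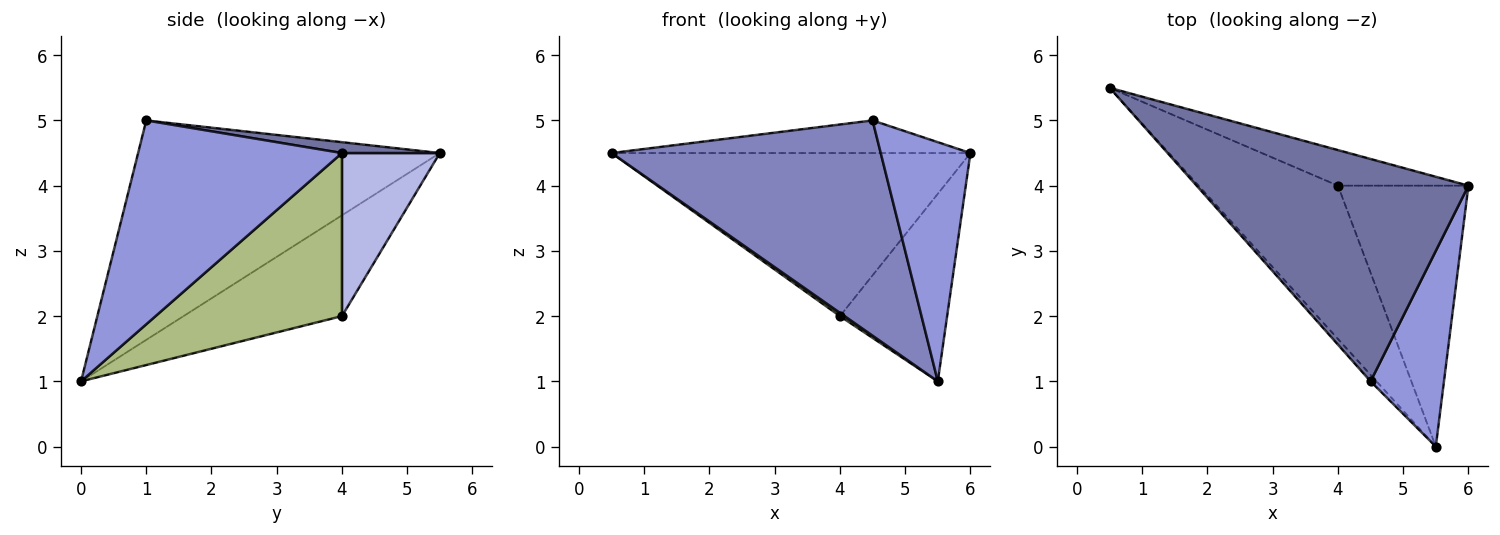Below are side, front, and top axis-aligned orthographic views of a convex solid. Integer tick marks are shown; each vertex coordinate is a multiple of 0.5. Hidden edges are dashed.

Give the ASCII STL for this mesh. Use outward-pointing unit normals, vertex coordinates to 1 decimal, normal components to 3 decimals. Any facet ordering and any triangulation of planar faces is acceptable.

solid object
 facet normal 0.040 0.145 0.989
  outer loop
   vertex 4.5 1.0 5.0
   vertex 6.0 4.0 4.5
   vertex 0.5 5.5 4.5
  endloop
 endfacet
 facet normal -0.746 -0.665 -0.020
  outer loop
   vertex 4.5 1.0 5.0
   vertex 0.5 5.5 4.5
   vertex 5.5 0.0 1.0
  endloop
 endfacet
 facet normal 0.869 -0.383 0.313
  outer loop
   vertex 4.5 1.0 5.0
   vertex 5.5 0.0 1.0
   vertex 6.0 4.0 4.5
  endloop
 endfacet
 facet normal 0.257 0.944 -0.206
  outer loop
   vertex 4.0 4.0 2.0
   vertex 0.5 5.5 4.5
   vertex 6.0 4.0 4.5
  endloop
 endfacet
 facet normal -0.586 -0.017 -0.810
  outer loop
   vertex 4.0 4.0 2.0
   vertex 5.5 0.0 1.0
   vertex 0.5 5.5 4.5
  endloop
 endfacet
 facet normal 0.712 0.410 -0.570
  outer loop
   vertex 4.0 4.0 2.0
   vertex 6.0 4.0 4.5
   vertex 5.5 0.0 1.0
  endloop
 endfacet
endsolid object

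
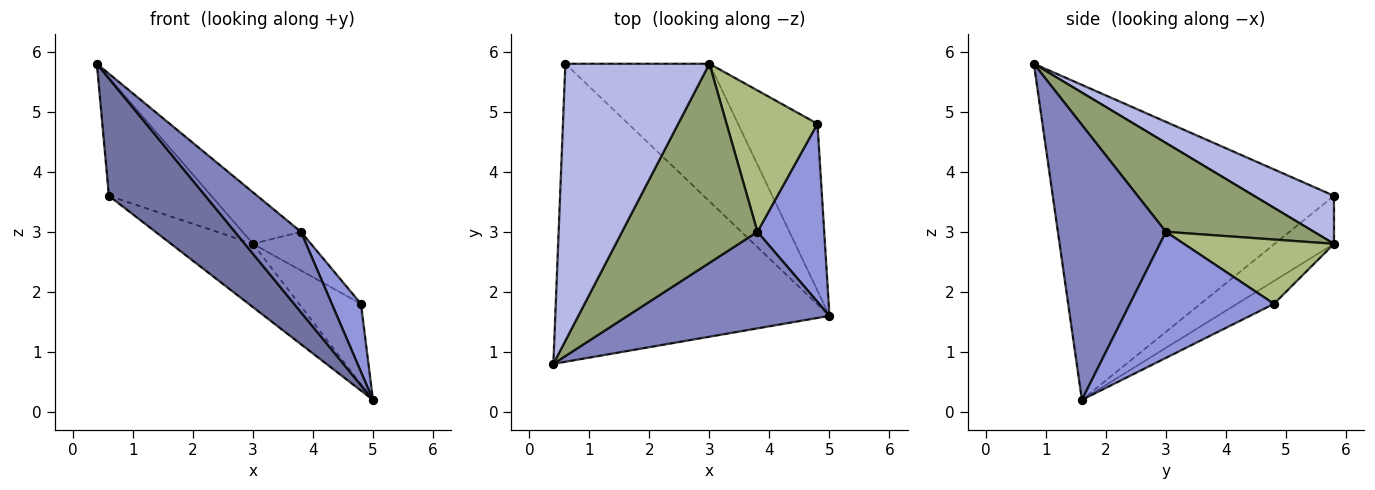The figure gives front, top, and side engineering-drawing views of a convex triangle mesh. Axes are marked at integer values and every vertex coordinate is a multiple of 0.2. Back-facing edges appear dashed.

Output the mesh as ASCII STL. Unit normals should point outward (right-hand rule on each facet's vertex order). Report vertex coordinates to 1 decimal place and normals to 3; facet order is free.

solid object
 facet normal -0.730 -0.250 -0.636
  outer loop
   vertex 0.6 5.8 3.6
   vertex 5.0 1.6 0.2
   vertex 0.4 0.8 5.8
  endloop
 endfacet
 facet normal 0.723 -0.442 0.531
  outer loop
   vertex 3.8 3.0 3.0
   vertex 0.4 0.8 5.8
   vertex 5.0 1.6 0.2
  endloop
 endfacet
 facet normal 0.870 -0.176 0.461
  outer loop
   vertex 3.8 3.0 3.0
   vertex 5.0 1.6 0.2
   vertex 4.8 4.8 1.8
  endloop
 endfacet
 facet normal 0.293 0.375 0.879
  outer loop
   vertex 3.0 5.8 2.8
   vertex 0.6 5.8 3.6
   vertex 0.4 0.8 5.8
  endloop
 endfacet
 facet normal 0.536 0.212 0.817
  outer loop
   vertex 3.0 5.8 2.8
   vertex 0.4 0.8 5.8
   vertex 3.8 3.0 3.0
  endloop
 endfacet
 facet normal 0.564 0.218 0.797
  outer loop
   vertex 3.0 5.8 2.8
   vertex 3.8 3.0 3.0
   vertex 4.8 4.8 1.8
  endloop
 endfacet
 facet normal -0.290 0.400 -0.869
  outer loop
   vertex 3.0 5.8 2.8
   vertex 5.0 1.6 0.2
   vertex 0.6 5.8 3.6
  endloop
 endfacet
 facet normal -0.251 0.420 -0.872
  outer loop
   vertex 3.0 5.8 2.8
   vertex 4.8 4.8 1.8
   vertex 5.0 1.6 0.2
  endloop
 endfacet
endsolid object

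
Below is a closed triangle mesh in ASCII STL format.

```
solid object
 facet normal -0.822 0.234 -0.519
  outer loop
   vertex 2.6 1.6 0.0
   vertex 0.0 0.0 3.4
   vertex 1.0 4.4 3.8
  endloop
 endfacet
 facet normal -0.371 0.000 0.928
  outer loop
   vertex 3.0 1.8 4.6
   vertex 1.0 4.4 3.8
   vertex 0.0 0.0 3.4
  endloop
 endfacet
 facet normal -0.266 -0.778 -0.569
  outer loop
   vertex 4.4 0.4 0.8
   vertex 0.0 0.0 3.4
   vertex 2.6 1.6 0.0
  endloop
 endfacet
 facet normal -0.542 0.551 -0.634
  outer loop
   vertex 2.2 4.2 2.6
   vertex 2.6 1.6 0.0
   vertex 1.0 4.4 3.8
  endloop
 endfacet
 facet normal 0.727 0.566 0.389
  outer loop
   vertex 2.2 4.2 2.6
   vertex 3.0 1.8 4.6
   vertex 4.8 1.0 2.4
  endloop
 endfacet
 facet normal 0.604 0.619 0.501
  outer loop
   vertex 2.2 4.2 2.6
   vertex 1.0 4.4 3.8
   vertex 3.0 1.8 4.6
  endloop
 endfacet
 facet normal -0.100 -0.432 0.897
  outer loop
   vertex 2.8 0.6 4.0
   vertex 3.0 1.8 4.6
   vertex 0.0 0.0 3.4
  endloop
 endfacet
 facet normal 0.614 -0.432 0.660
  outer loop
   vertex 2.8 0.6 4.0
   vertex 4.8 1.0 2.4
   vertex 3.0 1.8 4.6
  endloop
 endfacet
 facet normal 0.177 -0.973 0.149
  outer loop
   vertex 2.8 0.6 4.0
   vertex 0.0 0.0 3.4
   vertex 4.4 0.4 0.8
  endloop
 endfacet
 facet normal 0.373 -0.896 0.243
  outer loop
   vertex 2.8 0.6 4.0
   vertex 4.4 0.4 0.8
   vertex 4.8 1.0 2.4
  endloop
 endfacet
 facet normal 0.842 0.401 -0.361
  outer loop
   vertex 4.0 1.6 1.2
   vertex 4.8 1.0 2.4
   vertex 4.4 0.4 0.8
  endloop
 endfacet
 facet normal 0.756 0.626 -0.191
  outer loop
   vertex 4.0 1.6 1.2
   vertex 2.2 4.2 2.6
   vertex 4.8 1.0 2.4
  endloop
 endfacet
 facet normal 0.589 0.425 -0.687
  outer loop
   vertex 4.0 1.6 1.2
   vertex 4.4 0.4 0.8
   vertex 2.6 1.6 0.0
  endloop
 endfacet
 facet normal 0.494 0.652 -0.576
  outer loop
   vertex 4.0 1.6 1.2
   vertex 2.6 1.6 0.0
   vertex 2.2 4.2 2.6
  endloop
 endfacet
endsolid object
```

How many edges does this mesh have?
21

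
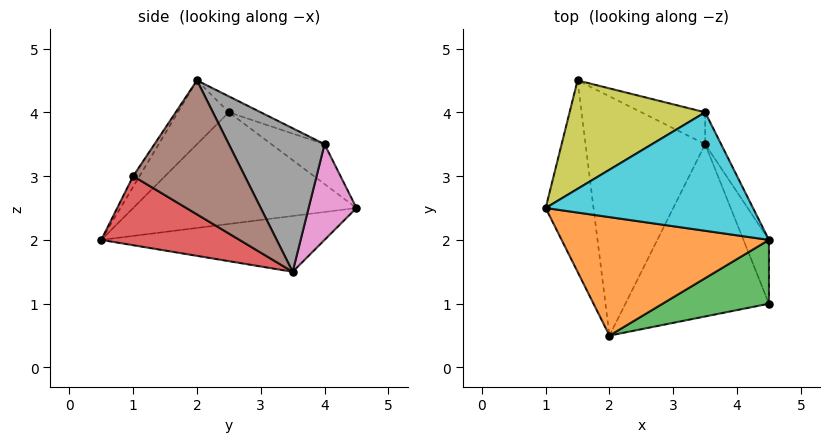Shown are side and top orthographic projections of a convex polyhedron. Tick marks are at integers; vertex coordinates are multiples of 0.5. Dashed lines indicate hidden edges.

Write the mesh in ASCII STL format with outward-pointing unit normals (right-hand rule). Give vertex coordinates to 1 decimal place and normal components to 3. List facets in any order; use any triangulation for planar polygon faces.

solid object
 facet normal -0.917 -0.066 -0.393
  outer loop
   vertex 2.0 0.5 2.0
   vertex 1.0 2.5 4.0
   vertex 1.5 4.5 2.5
  endloop
 endfacet
 facet normal -0.198 -0.741 0.642
  outer loop
   vertex 4.5 2.0 4.5
   vertex 1.0 2.5 4.0
   vertex 2.0 0.5 2.0
  endloop
 endfacet
 facet normal -0.055 -0.831 0.554
  outer loop
   vertex 4.5 2.0 4.5
   vertex 2.0 0.5 2.0
   vertex 4.5 1.0 3.0
  endloop
 endfacet
 facet normal 0.407 -0.345 -0.846
  outer loop
   vertex 3.5 3.5 1.5
   vertex 4.5 1.0 3.0
   vertex 2.0 0.5 2.0
  endloop
 endfacet
 facet normal -0.422 0.060 -0.905
  outer loop
   vertex 3.5 3.5 1.5
   vertex 2.0 0.5 2.0
   vertex 1.5 4.5 2.5
  endloop
 endfacet
 facet normal 0.946 0.270 -0.180
  outer loop
   vertex 3.5 3.5 1.5
   vertex 4.5 2.0 4.5
   vertex 4.5 1.0 3.0
  endloop
 endfacet
 facet normal 0.342 0.912 -0.228
  outer loop
   vertex 3.5 4.0 3.5
   vertex 3.5 3.5 1.5
   vertex 1.5 4.5 2.5
  endloop
 endfacet
 facet normal 0.909 0.404 -0.101
  outer loop
   vertex 3.5 4.0 3.5
   vertex 4.5 2.0 4.5
   vertex 3.5 3.5 1.5
  endloop
 endfacet
 facet normal -0.221 0.620 0.753
  outer loop
   vertex 3.5 4.0 3.5
   vertex 1.5 4.5 2.5
   vertex 1.0 2.5 4.0
  endloop
 endfacet
 facet normal -0.070 0.418 0.906
  outer loop
   vertex 3.5 4.0 3.5
   vertex 1.0 2.5 4.0
   vertex 4.5 2.0 4.5
  endloop
 endfacet
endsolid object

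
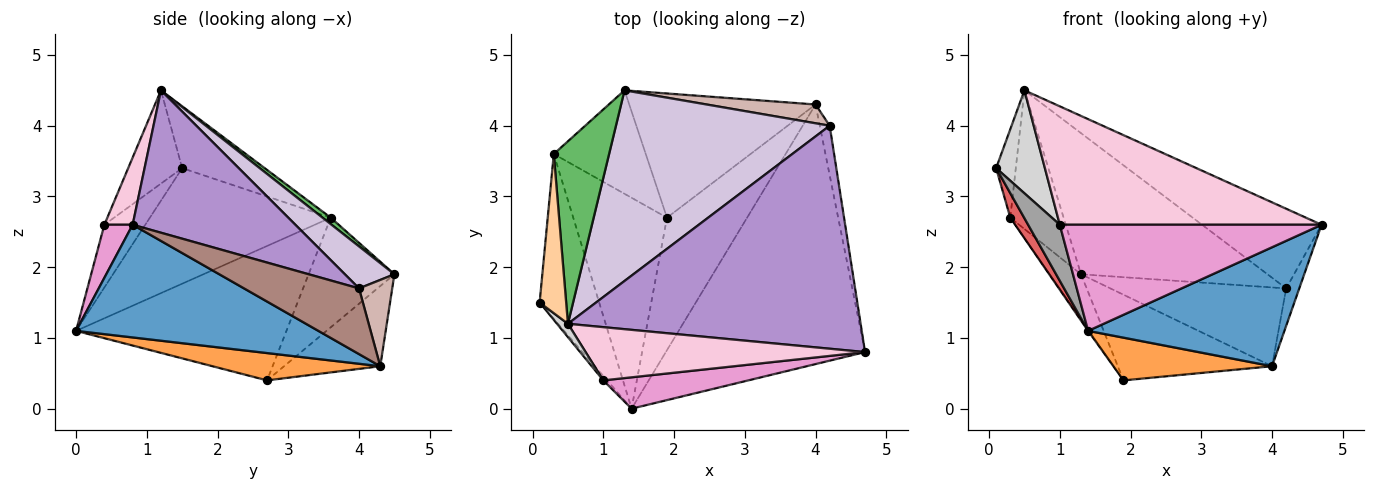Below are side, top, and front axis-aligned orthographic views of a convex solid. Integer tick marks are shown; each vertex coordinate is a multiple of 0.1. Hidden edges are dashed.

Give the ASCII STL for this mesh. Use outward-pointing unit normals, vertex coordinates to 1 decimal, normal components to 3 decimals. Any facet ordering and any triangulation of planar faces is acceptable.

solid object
 facet normal 0.457 -0.371 -0.808
  outer loop
   vertex 4.0 4.3 0.6
   vertex 4.7 0.8 2.6
   vertex 1.4 0.0 1.1
  endloop
 endfacet
 facet normal -0.334 0.535 -0.776
  outer loop
   vertex 1.9 2.7 0.4
   vertex 1.3 4.5 1.9
   vertex 4.0 4.3 0.6
  endloop
 endfacet
 facet normal 0.309 -0.292 -0.905
  outer loop
   vertex 1.9 2.7 0.4
   vertex 4.0 4.3 0.6
   vertex 1.4 0.0 1.1
  endloop
 endfacet
 facet normal -0.898 0.214 0.385
  outer loop
   vertex 0.3 3.6 2.7
   vertex 0.1 1.5 3.4
   vertex 0.5 1.2 4.5
  endloop
 endfacet
 facet normal 0.092 0.602 0.793
  outer loop
   vertex 0.3 3.6 2.7
   vertex 0.5 1.2 4.5
   vertex 1.3 4.5 1.9
  endloop
 endfacet
 facet normal -0.738 0.270 -0.619
  outer loop
   vertex 0.3 3.6 2.7
   vertex 1.3 4.5 1.9
   vertex 1.9 2.7 0.4
  endloop
 endfacet
 facet normal -0.887 -0.068 -0.457
  outer loop
   vertex 0.3 3.6 2.7
   vertex 1.4 0.0 1.1
   vertex 0.1 1.5 3.4
  endloop
 endfacet
 facet normal -0.820 0.004 -0.572
  outer loop
   vertex 0.3 3.6 2.7
   vertex 1.9 2.7 0.4
   vertex 1.4 0.0 1.1
  endloop
 endfacet
 facet normal 0.416 0.306 0.856
  outer loop
   vertex 4.2 4.0 1.7
   vertex 0.5 1.2 4.5
   vertex 4.7 0.8 2.6
  endloop
 endfacet
 facet normal 0.156 0.588 0.794
  outer loop
   vertex 4.2 4.0 1.7
   vertex 1.3 4.5 1.9
   vertex 0.5 1.2 4.5
  endloop
 endfacet
 facet normal 0.983 0.112 -0.148
  outer loop
   vertex 4.2 4.0 1.7
   vertex 4.7 0.8 2.6
   vertex 4.0 4.3 0.6
  endloop
 endfacet
 facet normal 0.181 0.957 0.228
  outer loop
   vertex 4.2 4.0 1.7
   vertex 4.0 4.3 0.6
   vertex 1.3 4.5 1.9
  endloop
 endfacet
 facet normal 0.103 -0.954 0.282
  outer loop
   vertex 1.0 0.4 2.6
   vertex 1.4 0.0 1.1
   vertex 4.7 0.8 2.6
  endloop
 endfacet
 facet normal 0.098 -0.908 0.408
  outer loop
   vertex 1.0 0.4 2.6
   vertex 4.7 0.8 2.6
   vertex 0.5 1.2 4.5
  endloop
 endfacet
 facet normal -0.790 -0.612 -0.048
  outer loop
   vertex 1.0 0.4 2.6
   vertex 0.1 1.5 3.4
   vertex 1.4 0.0 1.1
  endloop
 endfacet
 facet normal -0.739 -0.668 0.087
  outer loop
   vertex 1.0 0.4 2.6
   vertex 0.5 1.2 4.5
   vertex 0.1 1.5 3.4
  endloop
 endfacet
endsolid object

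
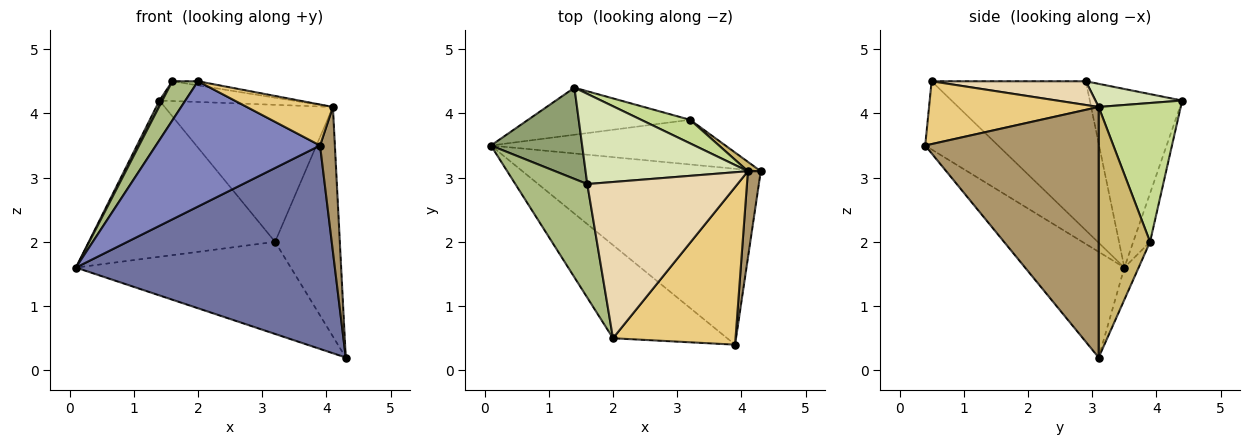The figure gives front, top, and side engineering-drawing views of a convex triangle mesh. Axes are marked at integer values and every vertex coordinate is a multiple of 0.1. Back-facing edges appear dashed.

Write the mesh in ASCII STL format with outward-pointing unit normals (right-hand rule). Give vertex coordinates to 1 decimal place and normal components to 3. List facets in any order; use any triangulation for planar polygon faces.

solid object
 facet normal -0.279 -0.726 -0.628
  outer loop
   vertex 3.9 0.4 3.5
   vertex 0.1 3.5 1.6
   vertex 4.3 3.1 0.2
  endloop
 endfacet
 facet normal -0.336 -0.756 -0.562
  outer loop
   vertex 2.0 0.5 4.5
   vertex 0.1 3.5 1.6
   vertex 3.9 0.4 3.5
  endloop
 endfacet
 facet normal -0.060 0.898 -0.436
  outer loop
   vertex 3.2 3.9 2.0
   vertex 4.3 3.1 0.2
   vertex 0.1 3.5 1.6
  endloop
 endfacet
 facet normal -0.086 0.954 -0.287
  outer loop
   vertex 3.2 3.9 2.0
   vertex 0.1 3.5 1.6
   vertex 1.4 4.4 4.2
  endloop
 endfacet
 facet normal -0.890 -0.028 0.455
  outer loop
   vertex 1.6 2.9 4.5
   vertex 1.4 4.4 4.2
   vertex 0.1 3.5 1.6
  endloop
 endfacet
 facet normal -0.891 -0.148 0.430
  outer loop
   vertex 1.6 2.9 4.5
   vertex 0.1 3.5 1.6
   vertex 2.0 0.5 4.5
  endloop
 endfacet
 facet normal 0.433 0.888 0.153
  outer loop
   vertex 4.1 3.1 4.1
   vertex 3.2 3.9 2.0
   vertex 1.4 4.4 4.2
  endloop
 endfacet
 facet normal 0.138 0.212 0.968
  outer loop
   vertex 4.1 3.1 4.1
   vertex 1.4 4.4 4.2
   vertex 1.6 2.9 4.5
  endloop
 endfacet
 facet normal 0.995 -0.085 0.051
  outer loop
   vertex 4.1 3.1 4.1
   vertex 3.9 0.4 3.5
   vertex 4.3 3.1 0.2
  endloop
 endfacet
 facet normal 0.621 0.783 0.032
  outer loop
   vertex 4.1 3.1 4.1
   vertex 4.3 3.1 0.2
   vertex 3.2 3.9 2.0
  endloop
 endfacet
 facet normal 0.444 -0.226 0.867
  outer loop
   vertex 4.1 3.1 4.1
   vertex 2.0 0.5 4.5
   vertex 3.9 0.4 3.5
  endloop
 endfacet
 facet normal 0.156 0.026 0.987
  outer loop
   vertex 4.1 3.1 4.1
   vertex 1.6 2.9 4.5
   vertex 2.0 0.5 4.5
  endloop
 endfacet
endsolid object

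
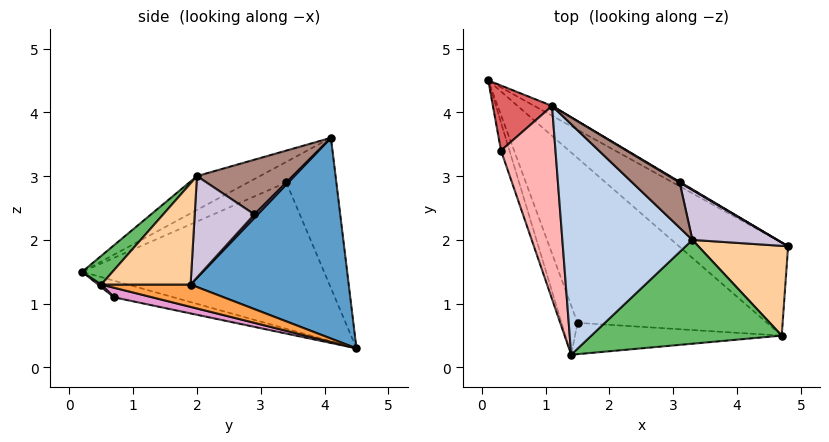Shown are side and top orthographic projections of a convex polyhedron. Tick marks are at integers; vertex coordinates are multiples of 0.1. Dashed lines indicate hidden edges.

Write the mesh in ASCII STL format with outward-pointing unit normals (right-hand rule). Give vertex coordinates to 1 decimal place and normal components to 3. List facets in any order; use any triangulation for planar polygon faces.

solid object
 facet normal 0.491 0.870 -0.043
  outer loop
   vertex 1.1 4.1 3.6
   vertex 4.8 1.9 1.3
   vertex 0.1 4.5 0.3
  endloop
 endfacet
 facet normal -0.222 -0.475 0.851
  outer loop
   vertex 3.3 2.0 3.0
   vertex 1.1 4.1 3.6
   vertex 1.4 0.2 1.5
  endloop
 endfacet
 facet normal 0.201 -0.014 -0.980
  outer loop
   vertex 4.7 0.5 1.3
   vertex 0.1 4.5 0.3
   vertex 4.8 1.9 1.3
  endloop
 endfacet
 facet normal 0.747 -0.053 0.662
  outer loop
   vertex 4.7 0.5 1.3
   vertex 4.8 1.9 1.3
   vertex 3.3 2.0 3.0
  endloop
 endfacet
 facet normal 0.106 -0.700 0.706
  outer loop
   vertex 4.7 0.5 1.3
   vertex 3.3 2.0 3.0
   vertex 1.4 0.2 1.5
  endloop
 endfacet
 facet normal -0.951 -0.303 -0.055
  outer loop
   vertex 0.3 3.4 2.9
   vertex 0.1 4.5 0.3
   vertex 1.4 0.2 1.5
  endloop
 endfacet
 facet normal -0.763 0.572 0.301
  outer loop
   vertex 0.3 3.4 2.9
   vertex 1.1 4.1 3.6
   vertex 0.1 4.5 0.3
  endloop
 endfacet
 facet normal -0.313 -0.469 0.826
  outer loop
   vertex 0.3 3.4 2.9
   vertex 1.4 0.2 1.5
   vertex 1.1 4.1 3.6
  endloop
 endfacet
 facet normal 0.588 0.784 0.196
  outer loop
   vertex 3.1 2.9 2.4
   vertex 4.8 1.9 1.3
   vertex 1.1 4.1 3.6
  endloop
 endfacet
 facet normal 0.658 0.513 0.551
  outer loop
   vertex 3.1 2.9 2.4
   vertex 3.3 2.0 3.0
   vertex 4.8 1.9 1.3
  endloop
 endfacet
 facet normal 0.647 0.517 0.560
  outer loop
   vertex 3.1 2.9 2.4
   vertex 1.1 4.1 3.6
   vertex 3.3 2.0 3.0
  endloop
 endfacet
 facet normal -0.666 -0.380 -0.642
  outer loop
   vertex 1.5 0.7 1.1
   vertex 1.4 0.2 1.5
   vertex 0.1 4.5 0.3
  endloop
 endfacet
 facet normal 0.050 -0.188 -0.981
  outer loop
   vertex 1.5 0.7 1.1
   vertex 0.1 4.5 0.3
   vertex 4.7 0.5 1.3
  endloop
 endfacet
 facet normal 0.010 -0.626 -0.780
  outer loop
   vertex 1.5 0.7 1.1
   vertex 4.7 0.5 1.3
   vertex 1.4 0.2 1.5
  endloop
 endfacet
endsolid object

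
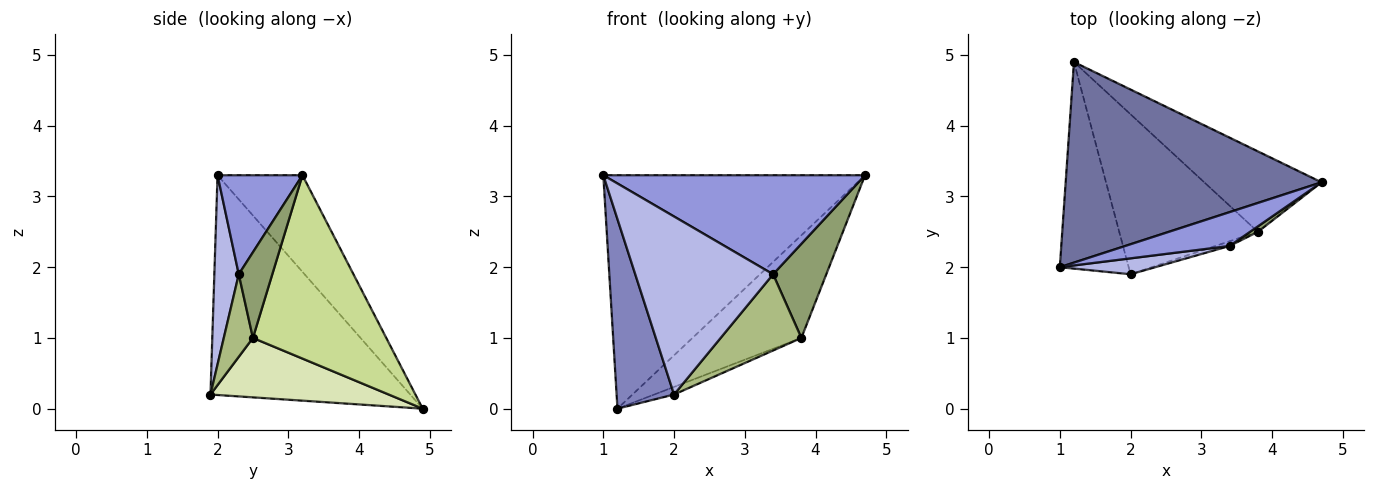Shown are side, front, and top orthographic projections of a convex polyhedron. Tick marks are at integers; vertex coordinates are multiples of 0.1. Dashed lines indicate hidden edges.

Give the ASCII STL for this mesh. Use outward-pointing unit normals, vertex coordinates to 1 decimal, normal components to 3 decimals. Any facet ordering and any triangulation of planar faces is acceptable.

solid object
 facet normal -0.239 0.737 0.633
  outer loop
   vertex 1.2 4.9 0.0
   vertex 1.0 2.0 3.3
   vertex 4.7 3.2 3.3
  endloop
 endfacet
 facet normal -0.920 -0.265 -0.288
  outer loop
   vertex 2.0 1.9 0.2
   vertex 1.0 2.0 3.3
   vertex 1.2 4.9 0.0
  endloop
 endfacet
 facet normal 0.293 -0.905 0.309
  outer loop
   vertex 3.4 2.3 1.9
   vertex 4.7 3.2 3.3
   vertex 1.0 2.0 3.3
  endloop
 endfacet
 facet normal 0.174 -0.981 0.088
  outer loop
   vertex 3.4 2.3 1.9
   vertex 1.0 2.0 3.3
   vertex 2.0 1.9 0.2
  endloop
 endfacet
 facet normal 0.532 -0.845 0.049
  outer loop
   vertex 3.8 2.5 1.0
   vertex 4.7 3.2 3.3
   vertex 3.4 2.3 1.9
  endloop
 endfacet
 facet normal 0.339 -0.939 -0.058
  outer loop
   vertex 3.8 2.5 1.0
   vertex 3.4 2.3 1.9
   vertex 2.0 1.9 0.2
  endloop
 endfacet
 facet normal 0.694 0.567 -0.444
  outer loop
   vertex 3.8 2.5 1.0
   vertex 1.2 4.9 0.0
   vertex 4.7 3.2 3.3
  endloop
 endfacet
 facet normal 0.394 0.044 -0.918
  outer loop
   vertex 3.8 2.5 1.0
   vertex 2.0 1.9 0.2
   vertex 1.2 4.9 0.0
  endloop
 endfacet
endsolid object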